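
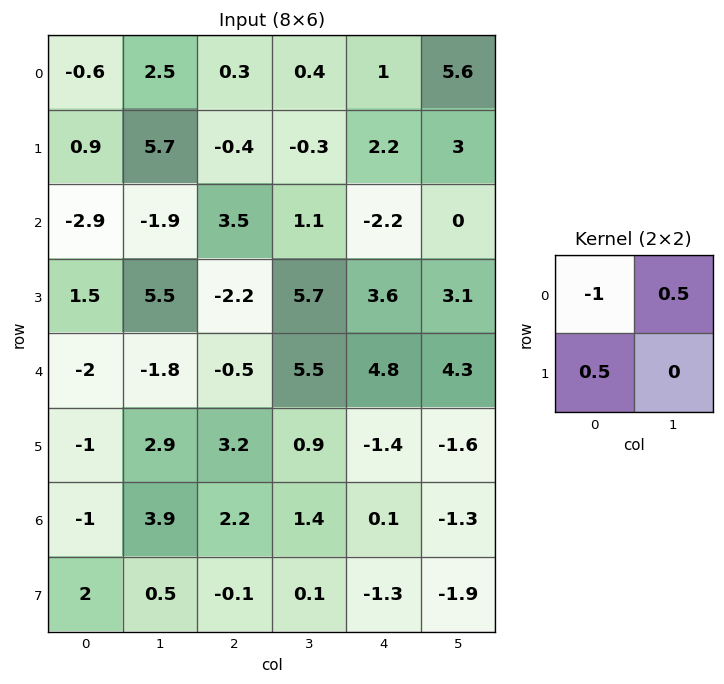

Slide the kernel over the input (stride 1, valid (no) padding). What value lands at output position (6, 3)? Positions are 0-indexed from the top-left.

The receptive field on the input at this output position is [1.4 0.1 / 0.1 -1.3]. Elementwise product with the kernel and sum: 1.4·-1 + 0.1·0.5 + 0.1·0.5.

-1.3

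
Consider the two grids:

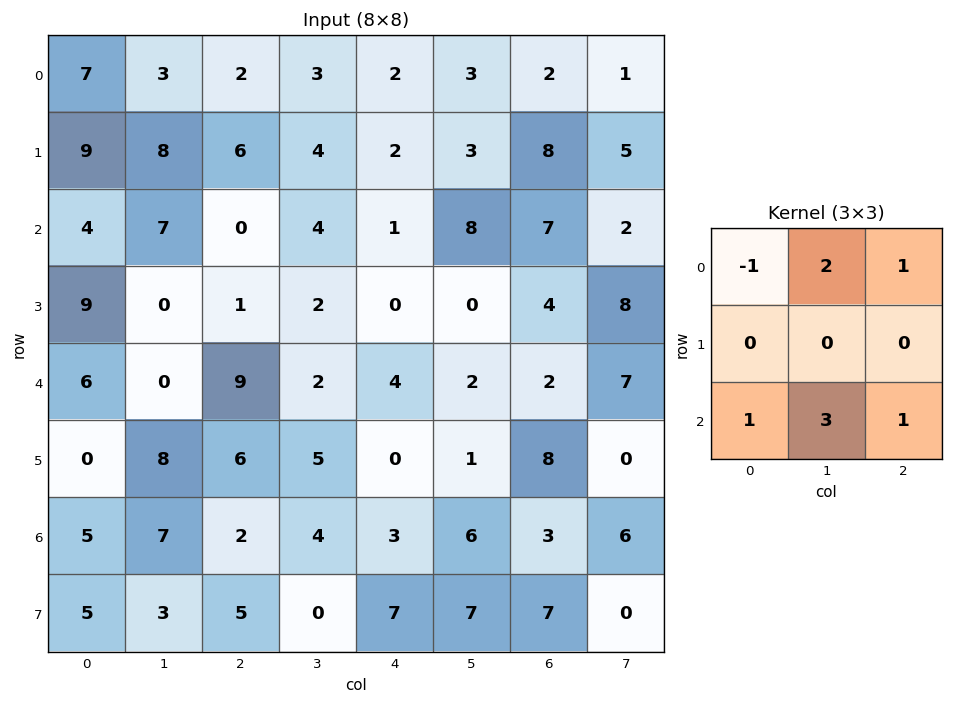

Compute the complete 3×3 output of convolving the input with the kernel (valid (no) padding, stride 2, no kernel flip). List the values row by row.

26 19 38
25 28 34
31 16 26

Output[0,0]: The receptive field on the input at this output position is [7 3 2 / 9 8 6 / 4 7 0]. Elementwise product with the kernel and sum: 7·-1 + 3·2 + 2·1 + 4·1 + 7·3 + 0·1.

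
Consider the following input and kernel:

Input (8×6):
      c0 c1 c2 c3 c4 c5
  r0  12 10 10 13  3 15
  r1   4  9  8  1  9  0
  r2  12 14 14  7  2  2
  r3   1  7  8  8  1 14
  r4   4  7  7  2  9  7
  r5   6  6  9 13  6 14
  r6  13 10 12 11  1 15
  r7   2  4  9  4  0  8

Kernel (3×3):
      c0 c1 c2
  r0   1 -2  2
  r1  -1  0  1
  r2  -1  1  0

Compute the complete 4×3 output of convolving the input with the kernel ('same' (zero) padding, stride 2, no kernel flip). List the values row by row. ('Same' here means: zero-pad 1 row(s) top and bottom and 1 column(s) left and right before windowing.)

14 2 10
25 -11 -29
25 5 32
12 20 29

Output[0,0]: The receptive field on the zero-padded input at this output position is [0 0 0 / 0 12 10 / 0 4 9]. Elementwise product with the kernel and sum: 0·1 + 0·-2 + 0·2 + 0·-1 + 10·1 + 0·-1 + 4·1.
Output[0,1]: The receptive field on the zero-padded input at this output position is [0 0 0 / 10 10 13 / 9 8 1]. Elementwise product with the kernel and sum: 0·1 + 0·-2 + 0·2 + 10·-1 + 13·1 + 9·-1 + 8·1.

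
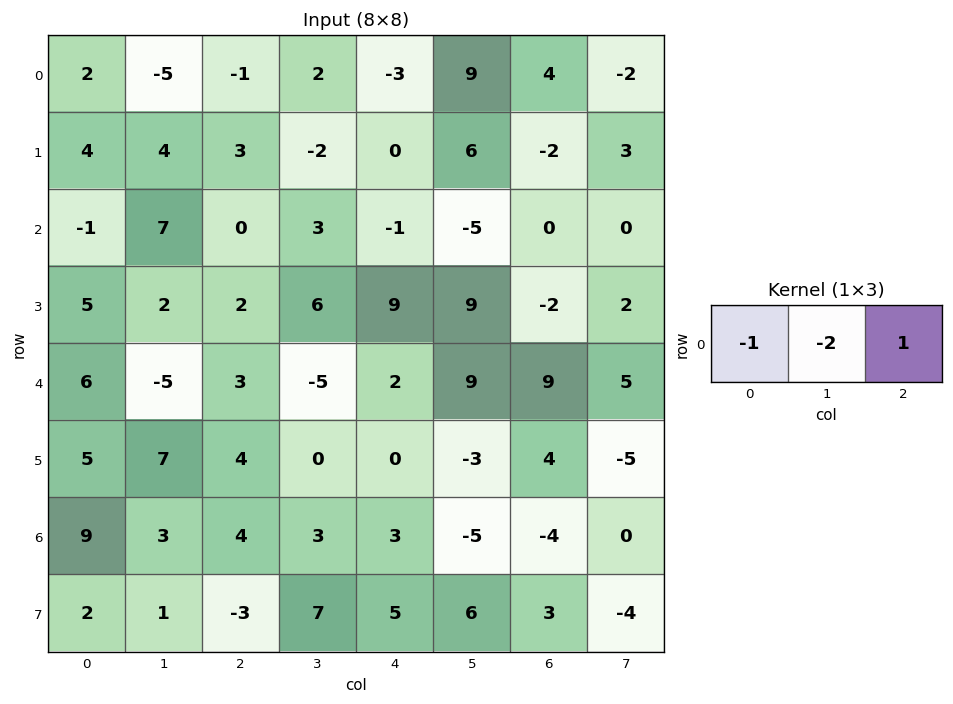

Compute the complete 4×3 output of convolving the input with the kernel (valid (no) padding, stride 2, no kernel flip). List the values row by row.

Output[0,0]: The receptive field on the input at this output position is [2 -5 -1]. Elementwise product with the kernel and sum: 2·-1 + -5·-2 + -1·1.
Output[0,1]: The receptive field on the input at this output position is [-1 2 -3]. Elementwise product with the kernel and sum: -1·-1 + 2·-2 + -3·1.

7 -6 -11
-13 -7 11
7 9 -11
-11 -7 3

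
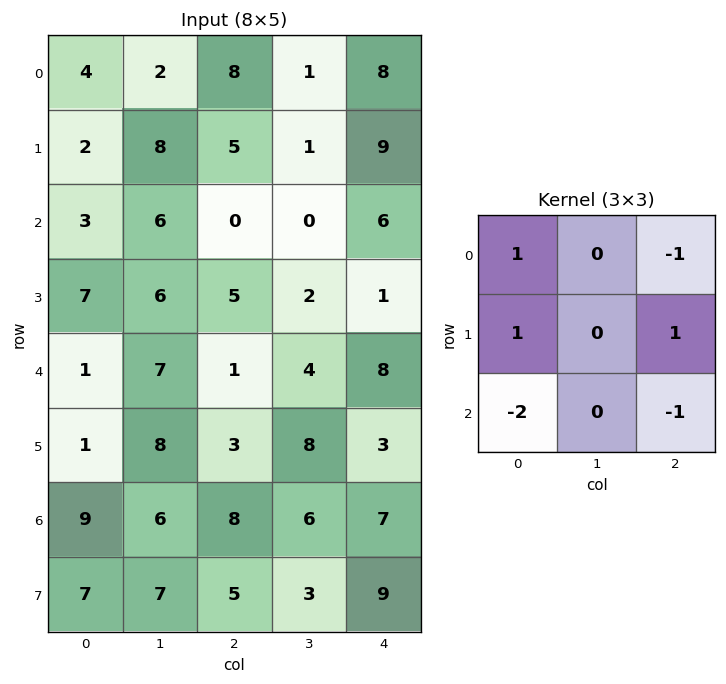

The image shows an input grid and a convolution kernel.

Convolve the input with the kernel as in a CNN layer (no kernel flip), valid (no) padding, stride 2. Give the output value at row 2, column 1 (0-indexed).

-24

The receptive field on the input at this output position is [1 4 8 / 3 8 3 / 8 6 7]. Elementwise product with the kernel and sum: 1·1 + 8·-1 + 3·1 + 3·1 + 8·-2 + 7·-1.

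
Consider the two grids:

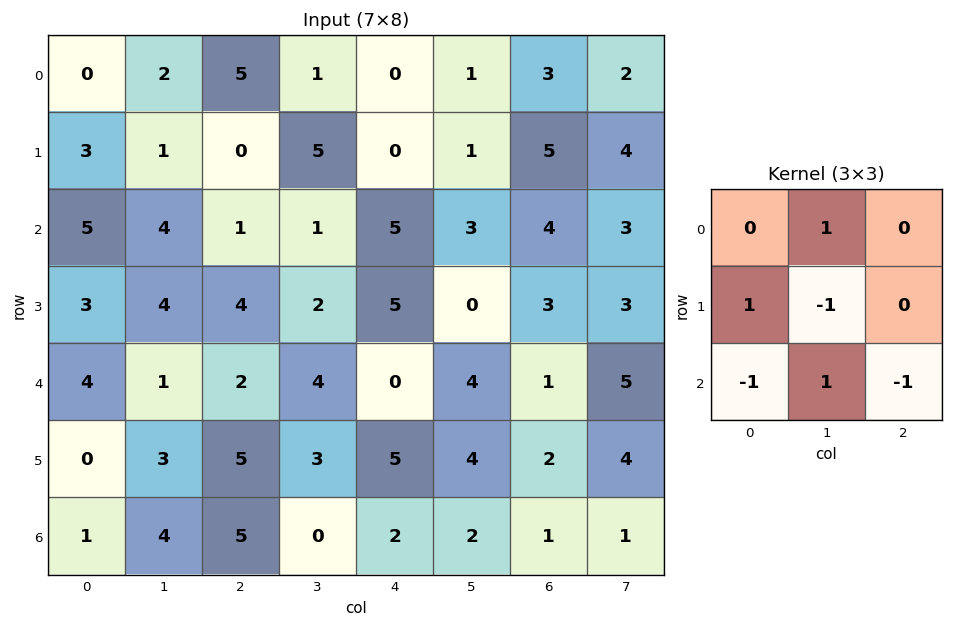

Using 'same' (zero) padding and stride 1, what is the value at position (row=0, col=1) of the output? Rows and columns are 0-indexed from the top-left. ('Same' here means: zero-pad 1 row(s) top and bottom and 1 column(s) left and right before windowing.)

-4

The receptive field on the zero-padded input at this output position is [0 0 0 / 0 2 5 / 3 1 0]. Elementwise product with the kernel and sum: 0·1 + 0·1 + 2·-1 + 3·-1 + 1·1 + 0·-1.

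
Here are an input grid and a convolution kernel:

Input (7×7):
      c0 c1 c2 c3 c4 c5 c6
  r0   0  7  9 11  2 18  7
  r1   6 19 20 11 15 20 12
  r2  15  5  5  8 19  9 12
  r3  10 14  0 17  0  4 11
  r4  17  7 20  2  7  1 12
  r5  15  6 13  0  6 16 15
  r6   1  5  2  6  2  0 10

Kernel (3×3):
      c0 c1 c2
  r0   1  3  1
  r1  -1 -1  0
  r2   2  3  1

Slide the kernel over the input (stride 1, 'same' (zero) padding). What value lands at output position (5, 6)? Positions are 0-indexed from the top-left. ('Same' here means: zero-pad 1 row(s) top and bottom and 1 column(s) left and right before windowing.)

36

The receptive field on the zero-padded input at this output position is [1 12 0 / 16 15 0 / 0 10 0]. Elementwise product with the kernel and sum: 1·1 + 12·3 + 0·1 + 16·-1 + 15·-1 + 0·2 + 10·3 + 0·1.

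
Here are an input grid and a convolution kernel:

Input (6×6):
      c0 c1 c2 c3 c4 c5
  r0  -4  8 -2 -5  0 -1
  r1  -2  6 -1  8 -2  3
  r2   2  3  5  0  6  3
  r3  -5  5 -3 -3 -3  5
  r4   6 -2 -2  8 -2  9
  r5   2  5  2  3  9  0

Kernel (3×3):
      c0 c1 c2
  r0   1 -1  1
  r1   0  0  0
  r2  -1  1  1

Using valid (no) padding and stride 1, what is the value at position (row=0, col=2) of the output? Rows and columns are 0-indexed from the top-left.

4

The receptive field on the input at this output position is [-2 -5 0 / -1 8 -2 / 5 0 6]. Elementwise product with the kernel and sum: -2·1 + -5·-1 + 0·1 + 5·-1 + 0·1 + 6·1.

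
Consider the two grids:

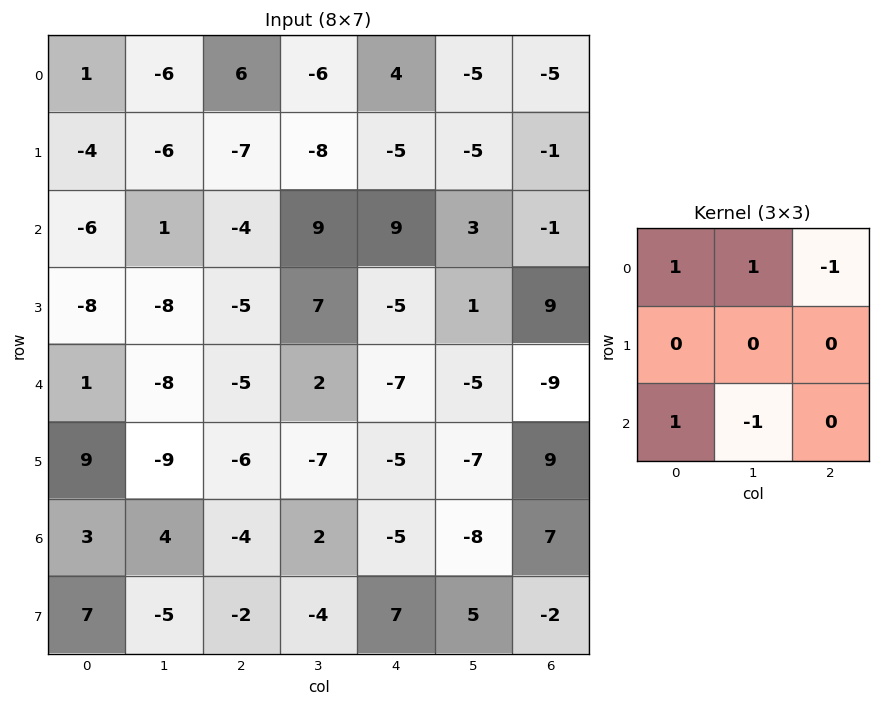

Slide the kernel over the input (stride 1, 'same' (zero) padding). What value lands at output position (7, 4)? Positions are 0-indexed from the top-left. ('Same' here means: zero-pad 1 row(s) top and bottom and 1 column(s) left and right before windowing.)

The receptive field on the zero-padded input at this output position is [2 -5 -8 / -4 7 5 / 0 0 0]. Elementwise product with the kernel and sum: 2·1 + -5·1 + -8·-1 + 0·1 + 0·-1.

5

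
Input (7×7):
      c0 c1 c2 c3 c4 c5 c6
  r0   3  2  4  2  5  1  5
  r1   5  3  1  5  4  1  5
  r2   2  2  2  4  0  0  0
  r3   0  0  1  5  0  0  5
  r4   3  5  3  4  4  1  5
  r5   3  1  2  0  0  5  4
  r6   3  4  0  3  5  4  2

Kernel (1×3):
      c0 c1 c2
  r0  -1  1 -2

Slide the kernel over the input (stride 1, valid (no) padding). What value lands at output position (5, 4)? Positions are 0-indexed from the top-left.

The receptive field on the input at this output position is [0 5 4]. Elementwise product with the kernel and sum: 0·-1 + 5·1 + 4·-2.

-3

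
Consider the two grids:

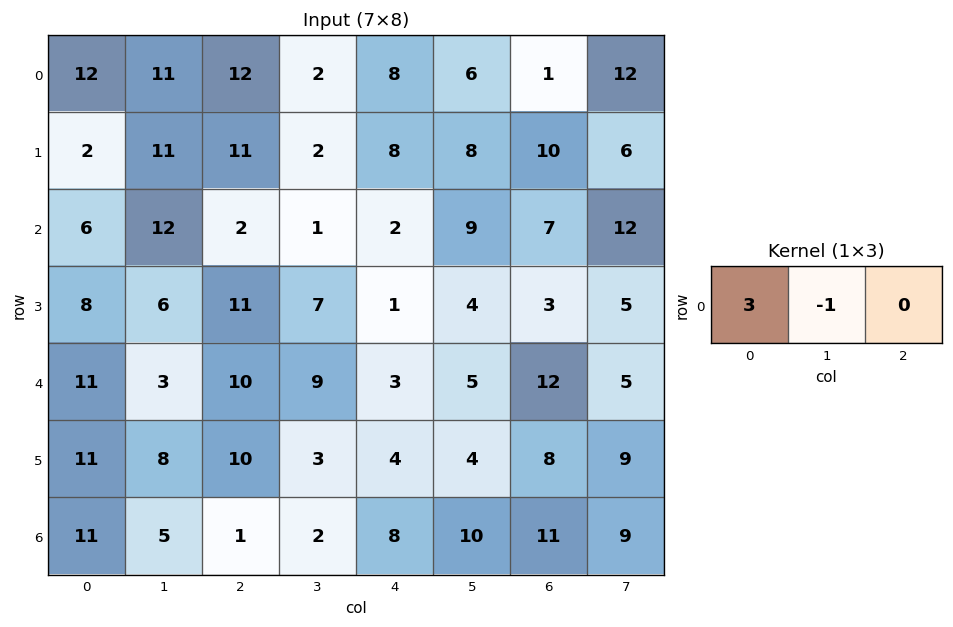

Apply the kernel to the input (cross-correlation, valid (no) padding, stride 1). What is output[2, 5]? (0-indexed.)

The receptive field on the input at this output position is [9 7 12]. Elementwise product with the kernel and sum: 9·3 + 7·-1.

20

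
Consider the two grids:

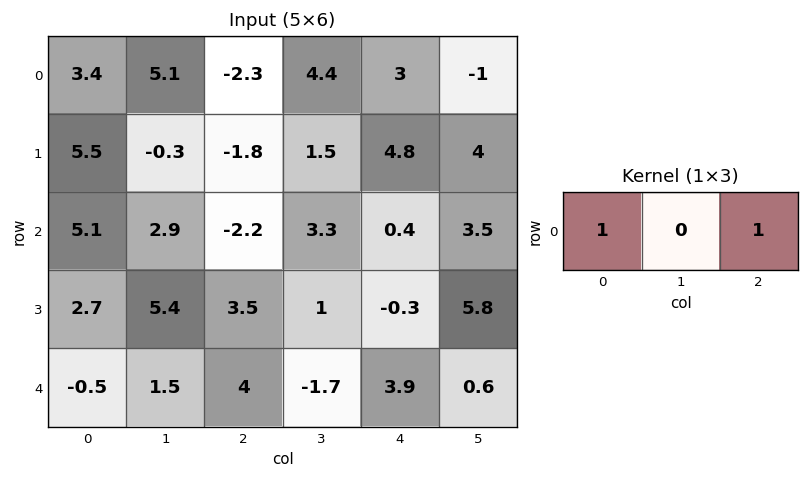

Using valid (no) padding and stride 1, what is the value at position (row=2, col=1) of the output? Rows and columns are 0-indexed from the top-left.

The receptive field on the input at this output position is [2.9 -2.2 3.3]. Elementwise product with the kernel and sum: 2.9·1 + 3.3·1.

6.2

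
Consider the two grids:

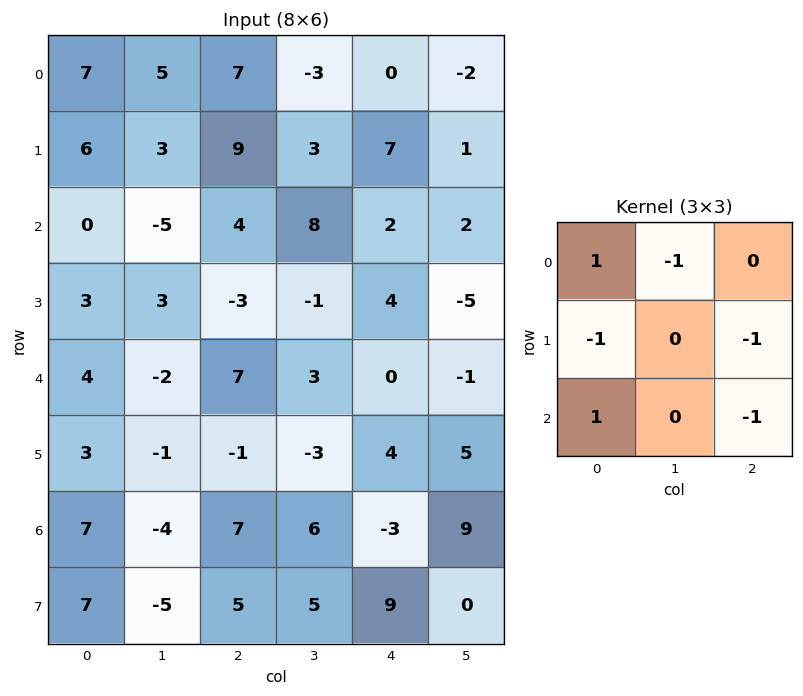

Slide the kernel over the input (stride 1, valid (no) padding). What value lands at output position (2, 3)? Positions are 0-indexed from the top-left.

The receptive field on the input at this output position is [8 2 2 / -1 4 -5 / 3 0 -1]. Elementwise product with the kernel and sum: 8·1 + 2·-1 + -1·-1 + -5·-1 + 3·1 + -1·-1.

16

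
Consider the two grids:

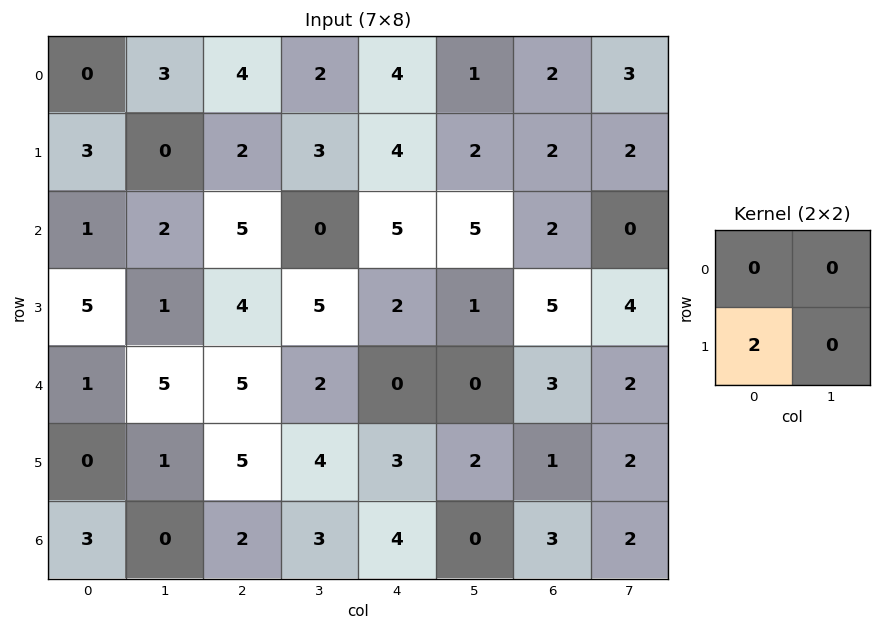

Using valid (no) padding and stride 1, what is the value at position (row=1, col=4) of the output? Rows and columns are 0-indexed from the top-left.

The receptive field on the input at this output position is [4 2 / 5 5]. Elementwise product with the kernel and sum: 5·2.

10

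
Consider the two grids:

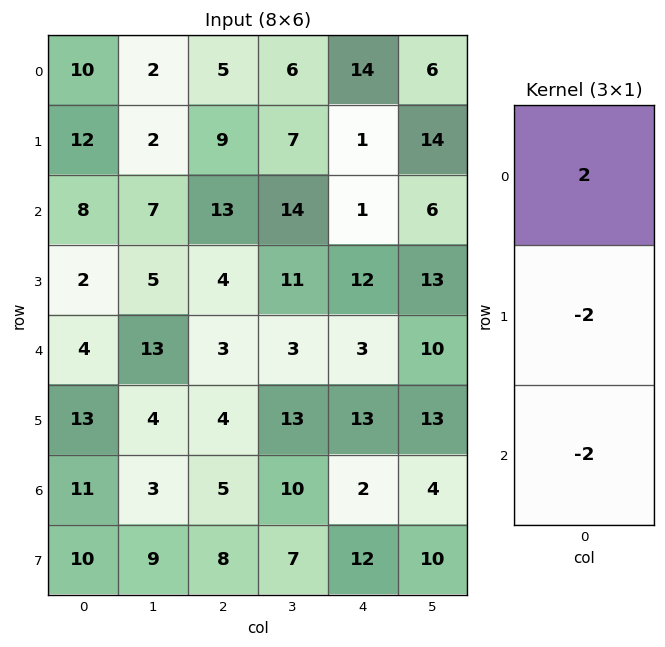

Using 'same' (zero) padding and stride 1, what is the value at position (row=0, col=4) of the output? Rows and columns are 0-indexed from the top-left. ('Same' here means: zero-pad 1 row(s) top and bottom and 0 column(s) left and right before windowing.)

The receptive field on the zero-padded input at this output position is [0 / 14 / 1]. Elementwise product with the kernel and sum: 0·2 + 14·-2 + 1·-2.

-30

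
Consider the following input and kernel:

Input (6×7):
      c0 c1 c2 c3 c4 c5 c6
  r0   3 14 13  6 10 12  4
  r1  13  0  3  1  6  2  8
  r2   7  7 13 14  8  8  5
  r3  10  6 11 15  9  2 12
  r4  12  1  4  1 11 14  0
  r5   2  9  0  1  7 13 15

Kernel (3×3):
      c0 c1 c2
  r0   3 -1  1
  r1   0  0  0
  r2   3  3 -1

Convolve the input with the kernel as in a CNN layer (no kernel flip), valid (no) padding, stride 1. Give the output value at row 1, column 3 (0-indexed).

69

The receptive field on the input at this output position is [1 6 2 / 14 8 8 / 15 9 2]. Elementwise product with the kernel and sum: 1·3 + 6·-1 + 2·1 + 15·3 + 9·3 + 2·-1.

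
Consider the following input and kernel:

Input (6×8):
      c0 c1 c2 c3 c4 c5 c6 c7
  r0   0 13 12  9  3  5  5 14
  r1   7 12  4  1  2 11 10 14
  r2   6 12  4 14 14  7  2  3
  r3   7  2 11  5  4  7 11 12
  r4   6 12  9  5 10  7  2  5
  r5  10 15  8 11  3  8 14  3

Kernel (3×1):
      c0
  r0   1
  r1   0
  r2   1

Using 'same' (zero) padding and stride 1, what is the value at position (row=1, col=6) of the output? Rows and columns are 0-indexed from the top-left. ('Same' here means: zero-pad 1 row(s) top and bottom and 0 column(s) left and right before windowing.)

The receptive field on the zero-padded input at this output position is [5 / 10 / 2]. Elementwise product with the kernel and sum: 5·1 + 2·1.

7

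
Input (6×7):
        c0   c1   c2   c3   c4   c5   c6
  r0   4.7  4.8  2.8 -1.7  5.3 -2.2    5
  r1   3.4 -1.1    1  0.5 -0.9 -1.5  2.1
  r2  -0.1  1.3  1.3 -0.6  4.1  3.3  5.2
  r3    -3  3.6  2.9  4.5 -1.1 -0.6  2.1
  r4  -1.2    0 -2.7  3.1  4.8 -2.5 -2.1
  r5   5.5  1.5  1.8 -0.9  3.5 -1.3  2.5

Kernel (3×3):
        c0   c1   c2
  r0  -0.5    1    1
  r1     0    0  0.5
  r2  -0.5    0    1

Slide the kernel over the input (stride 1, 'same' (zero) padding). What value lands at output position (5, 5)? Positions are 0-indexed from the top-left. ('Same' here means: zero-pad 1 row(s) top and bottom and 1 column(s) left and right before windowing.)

The receptive field on the zero-padded input at this output position is [4.8 -2.5 -2.1 / 3.5 -1.3 2.5 / 0 0 0]. Elementwise product with the kernel and sum: 4.8·-0.5 + -2.5·1 + -2.1·1 + 2.5·0.5 + 0·-0.5 + 0·1.

-5.75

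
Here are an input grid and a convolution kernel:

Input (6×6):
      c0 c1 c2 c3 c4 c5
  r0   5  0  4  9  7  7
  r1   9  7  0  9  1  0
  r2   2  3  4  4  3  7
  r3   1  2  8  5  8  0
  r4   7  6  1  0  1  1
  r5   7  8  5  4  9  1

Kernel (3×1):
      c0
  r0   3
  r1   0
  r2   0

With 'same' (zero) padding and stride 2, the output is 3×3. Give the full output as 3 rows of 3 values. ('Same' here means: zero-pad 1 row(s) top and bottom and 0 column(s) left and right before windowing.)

Output[0,0]: The receptive field on the zero-padded input at this output position is [0 / 5 / 9]. Elementwise product with the kernel and sum: 0·3.

0 0 0
27 0 3
3 24 24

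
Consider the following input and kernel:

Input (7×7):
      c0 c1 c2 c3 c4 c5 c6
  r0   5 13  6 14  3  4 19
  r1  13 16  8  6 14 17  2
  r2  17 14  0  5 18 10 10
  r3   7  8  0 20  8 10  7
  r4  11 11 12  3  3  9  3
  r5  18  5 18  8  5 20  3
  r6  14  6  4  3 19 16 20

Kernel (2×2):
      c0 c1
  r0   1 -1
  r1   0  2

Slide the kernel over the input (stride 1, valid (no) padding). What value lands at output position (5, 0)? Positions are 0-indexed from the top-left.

The receptive field on the input at this output position is [18 5 / 14 6]. Elementwise product with the kernel and sum: 18·1 + 5·-1 + 6·2.

25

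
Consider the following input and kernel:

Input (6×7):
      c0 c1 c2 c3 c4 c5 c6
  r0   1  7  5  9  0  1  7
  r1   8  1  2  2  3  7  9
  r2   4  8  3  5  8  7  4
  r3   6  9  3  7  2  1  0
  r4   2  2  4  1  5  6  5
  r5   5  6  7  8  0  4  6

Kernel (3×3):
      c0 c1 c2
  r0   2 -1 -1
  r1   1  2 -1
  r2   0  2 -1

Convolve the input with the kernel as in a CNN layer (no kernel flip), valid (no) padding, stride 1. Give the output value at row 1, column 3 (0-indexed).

The receptive field on the input at this output position is [2 3 7 / 5 8 7 / 7 2 1]. Elementwise product with the kernel and sum: 2·2 + 3·-1 + 7·-1 + 5·1 + 8·2 + 7·-1 + 2·2 + 1·-1.

11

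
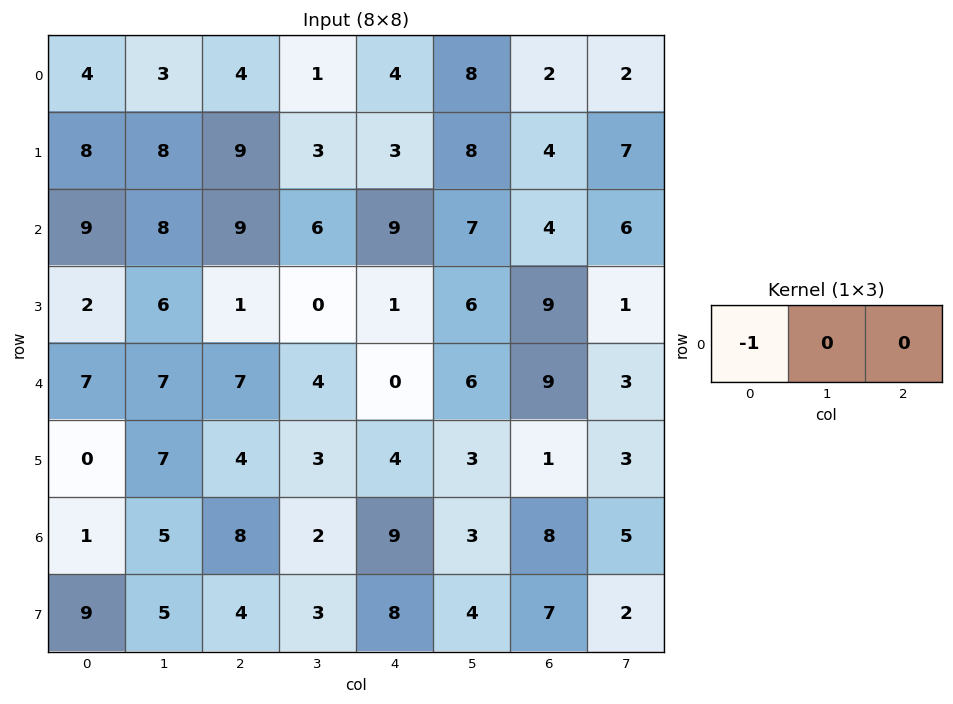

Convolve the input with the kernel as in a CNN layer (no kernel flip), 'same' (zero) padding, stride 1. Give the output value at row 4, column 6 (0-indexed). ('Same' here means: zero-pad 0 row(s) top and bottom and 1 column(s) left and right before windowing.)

The receptive field on the zero-padded input at this output position is [6 9 3]. Elementwise product with the kernel and sum: 6·-1.

-6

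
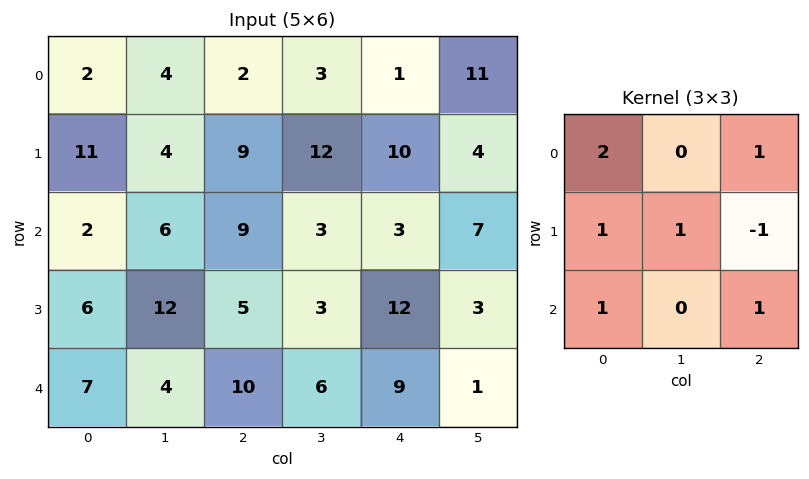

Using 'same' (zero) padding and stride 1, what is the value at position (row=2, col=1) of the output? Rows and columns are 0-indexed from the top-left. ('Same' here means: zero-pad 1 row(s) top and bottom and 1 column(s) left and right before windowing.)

The receptive field on the zero-padded input at this output position is [11 4 9 / 2 6 9 / 6 12 5]. Elementwise product with the kernel and sum: 11·2 + 9·1 + 2·1 + 6·1 + 9·-1 + 6·1 + 5·1.

41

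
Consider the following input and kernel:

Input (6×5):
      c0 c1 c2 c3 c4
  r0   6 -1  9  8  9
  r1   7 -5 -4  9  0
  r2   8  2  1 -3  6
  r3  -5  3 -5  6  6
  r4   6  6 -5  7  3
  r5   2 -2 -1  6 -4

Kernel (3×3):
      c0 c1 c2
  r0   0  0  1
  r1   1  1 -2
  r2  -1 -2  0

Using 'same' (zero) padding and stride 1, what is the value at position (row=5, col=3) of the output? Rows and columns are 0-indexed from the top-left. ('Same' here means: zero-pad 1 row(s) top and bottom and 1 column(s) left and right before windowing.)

16

The receptive field on the zero-padded input at this output position is [-5 7 3 / -1 6 -4 / 0 0 0]. Elementwise product with the kernel and sum: 3·1 + -1·1 + 6·1 + -4·-2 + 0·-1 + 0·-2.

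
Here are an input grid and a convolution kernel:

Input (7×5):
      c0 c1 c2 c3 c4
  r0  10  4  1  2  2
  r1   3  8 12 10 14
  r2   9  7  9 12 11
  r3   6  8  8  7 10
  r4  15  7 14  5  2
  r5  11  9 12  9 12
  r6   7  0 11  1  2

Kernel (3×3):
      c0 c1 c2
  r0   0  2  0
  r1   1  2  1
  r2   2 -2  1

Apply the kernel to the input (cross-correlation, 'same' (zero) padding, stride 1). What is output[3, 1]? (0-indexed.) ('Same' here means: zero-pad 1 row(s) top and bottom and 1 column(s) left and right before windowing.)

74

The receptive field on the zero-padded input at this output position is [9 7 9 / 6 8 8 / 15 7 14]. Elementwise product with the kernel and sum: 7·2 + 6·1 + 8·2 + 8·1 + 15·2 + 7·-2 + 14·1.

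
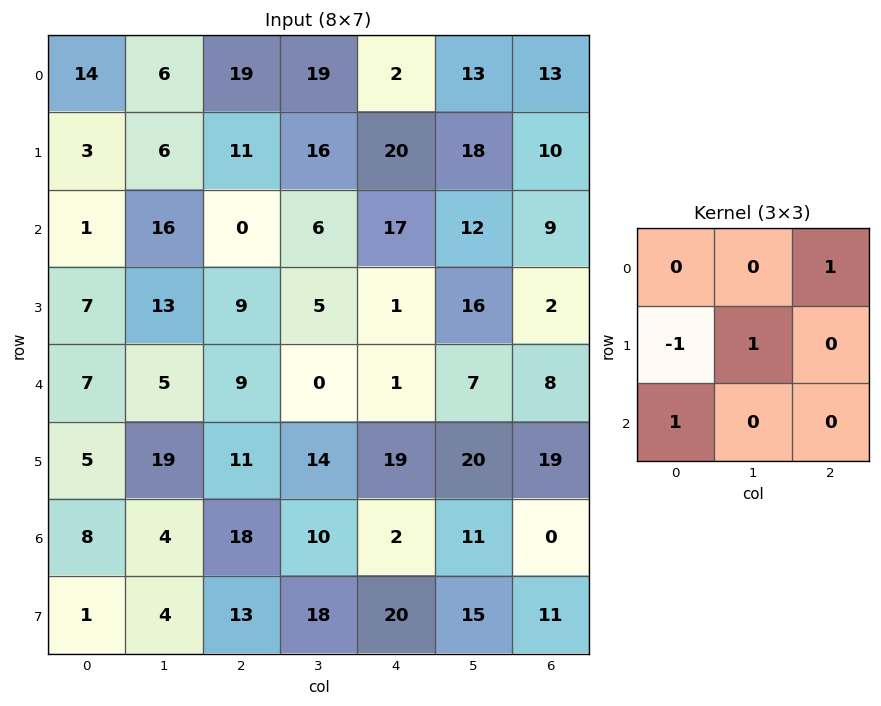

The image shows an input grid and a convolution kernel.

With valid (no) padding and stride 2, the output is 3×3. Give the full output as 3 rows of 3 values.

23 7 28
13 22 25
31 22 11

Output[0,0]: The receptive field on the input at this output position is [14 6 19 / 3 6 11 / 1 16 0]. Elementwise product with the kernel and sum: 19·1 + 3·-1 + 6·1 + 1·1.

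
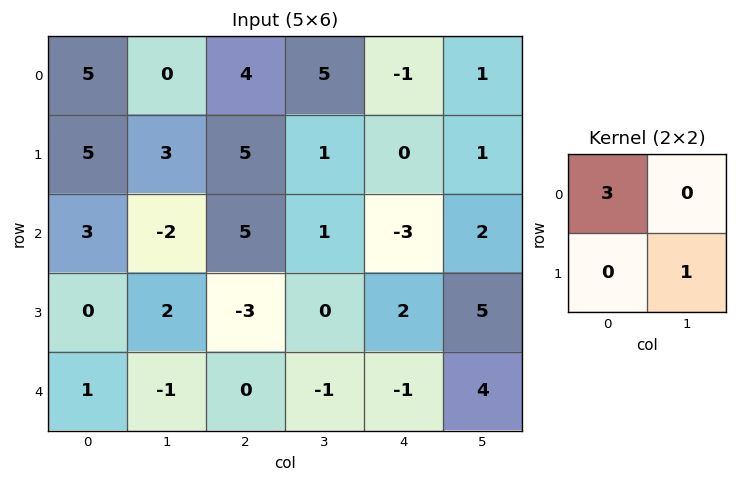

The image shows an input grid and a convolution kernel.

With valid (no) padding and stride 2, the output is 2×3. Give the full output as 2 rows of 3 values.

Output[0,0]: The receptive field on the input at this output position is [5 0 / 5 3]. Elementwise product with the kernel and sum: 5·3 + 3·1.

18 13 -2
11 15 -4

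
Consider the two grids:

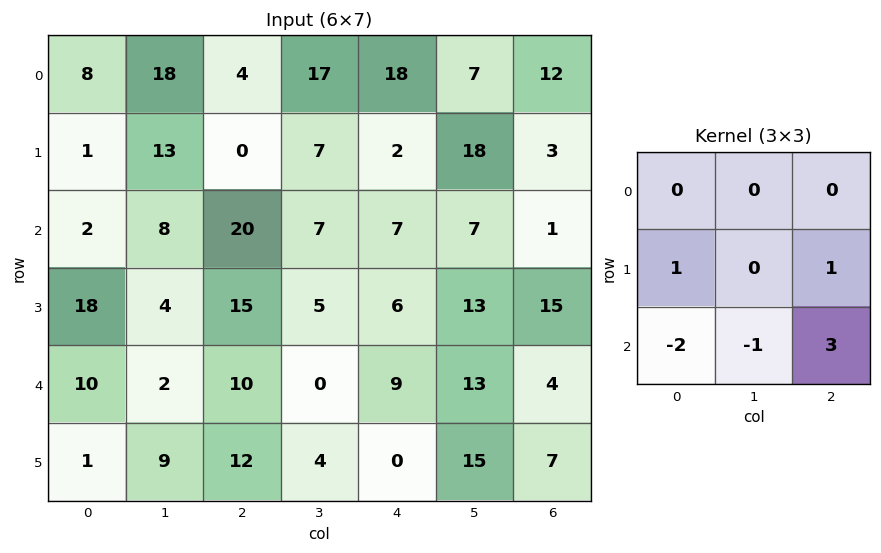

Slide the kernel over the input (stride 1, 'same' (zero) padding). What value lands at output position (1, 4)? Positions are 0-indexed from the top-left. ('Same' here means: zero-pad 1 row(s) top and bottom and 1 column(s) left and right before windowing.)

25

The receptive field on the zero-padded input at this output position is [17 18 7 / 7 2 18 / 7 7 7]. Elementwise product with the kernel and sum: 7·1 + 18·1 + 7·-2 + 7·-1 + 7·3.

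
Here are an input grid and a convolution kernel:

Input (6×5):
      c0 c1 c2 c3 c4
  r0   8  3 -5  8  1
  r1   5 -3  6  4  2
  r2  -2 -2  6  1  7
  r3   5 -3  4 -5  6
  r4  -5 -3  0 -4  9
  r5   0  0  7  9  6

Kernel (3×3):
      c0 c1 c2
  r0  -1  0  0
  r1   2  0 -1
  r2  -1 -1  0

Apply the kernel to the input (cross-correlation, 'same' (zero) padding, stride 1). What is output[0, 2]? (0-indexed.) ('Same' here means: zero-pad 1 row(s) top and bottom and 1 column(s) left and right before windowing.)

The receptive field on the zero-padded input at this output position is [0 0 0 / 3 -5 8 / -3 6 4]. Elementwise product with the kernel and sum: 0·-1 + 3·2 + 8·-1 + -3·-1 + 6·-1.

-5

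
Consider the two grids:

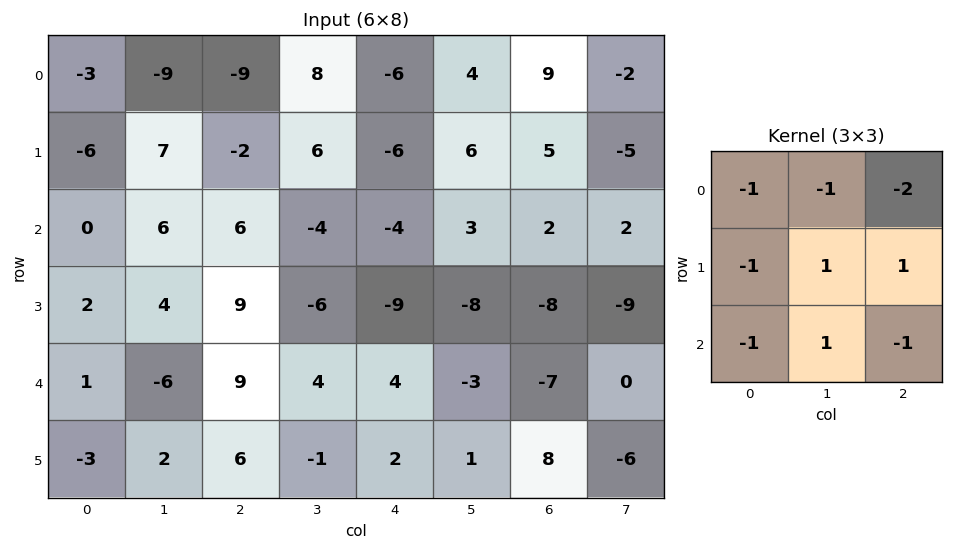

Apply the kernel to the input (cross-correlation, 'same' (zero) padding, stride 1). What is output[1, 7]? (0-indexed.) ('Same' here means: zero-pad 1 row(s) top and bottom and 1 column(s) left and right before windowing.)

The receptive field on the zero-padded input at this output position is [9 -2 0 / 5 -5 0 / 2 2 0]. Elementwise product with the kernel and sum: 9·-1 + -2·-1 + 0·-2 + 5·-1 + -5·1 + 0·1 + 2·-1 + 2·1 + 0·-1.

-17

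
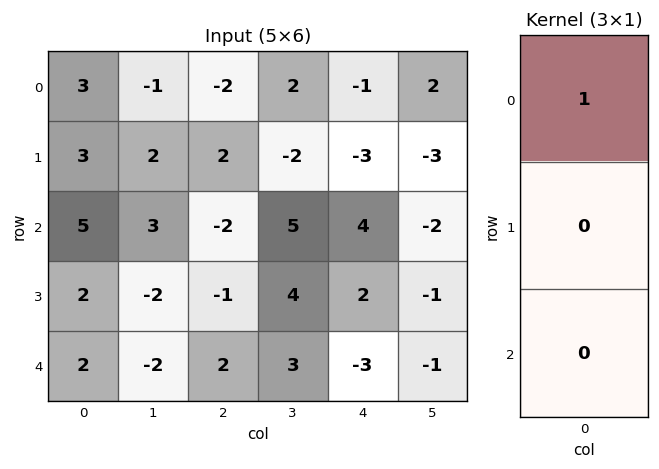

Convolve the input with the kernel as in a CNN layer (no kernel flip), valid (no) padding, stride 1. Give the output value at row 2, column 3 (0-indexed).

The receptive field on the input at this output position is [5 / 4 / 3]. Elementwise product with the kernel and sum: 5·1.

5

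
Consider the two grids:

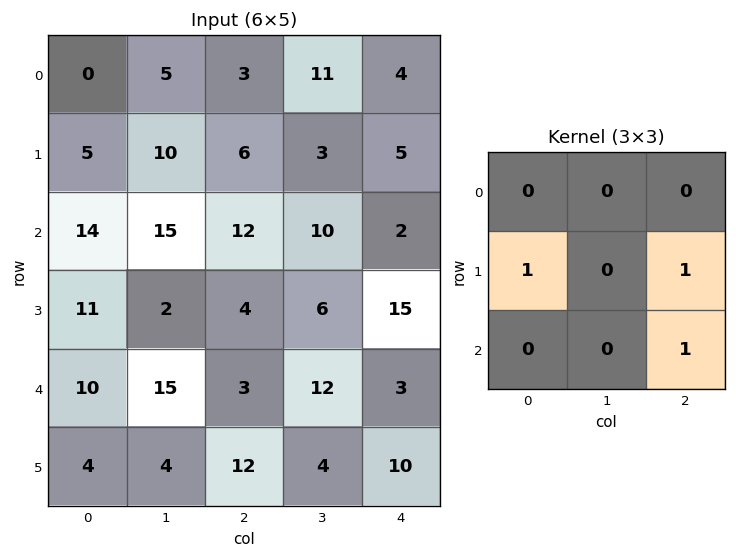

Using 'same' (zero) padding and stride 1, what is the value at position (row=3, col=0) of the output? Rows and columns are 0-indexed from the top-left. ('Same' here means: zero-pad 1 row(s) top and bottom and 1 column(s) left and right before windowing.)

The receptive field on the zero-padded input at this output position is [0 14 15 / 0 11 2 / 0 10 15]. Elementwise product with the kernel and sum: 0·1 + 2·1 + 15·1.

17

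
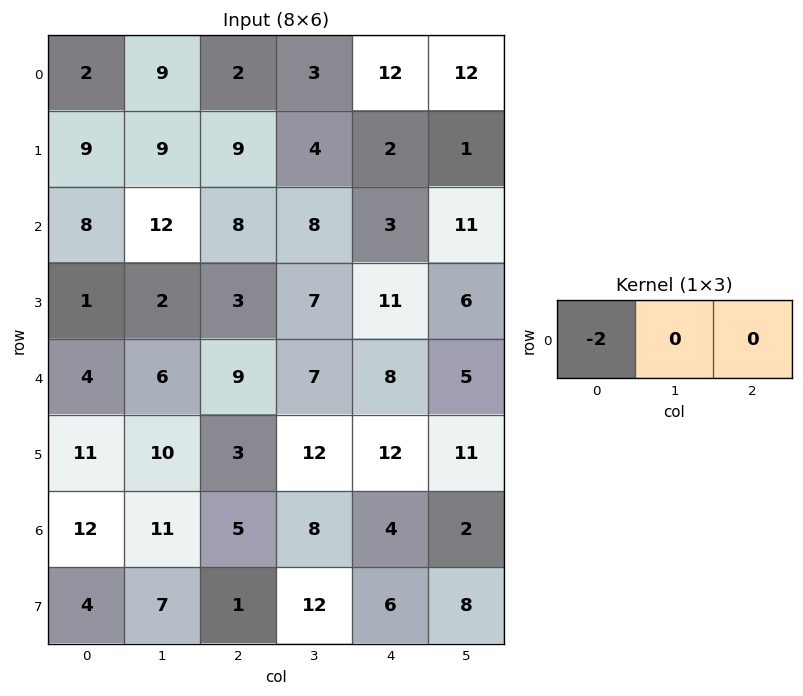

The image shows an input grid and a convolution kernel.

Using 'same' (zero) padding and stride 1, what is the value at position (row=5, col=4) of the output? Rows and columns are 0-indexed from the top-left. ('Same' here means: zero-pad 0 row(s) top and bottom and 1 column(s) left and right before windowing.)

The receptive field on the zero-padded input at this output position is [12 12 11]. Elementwise product with the kernel and sum: 12·-2.

-24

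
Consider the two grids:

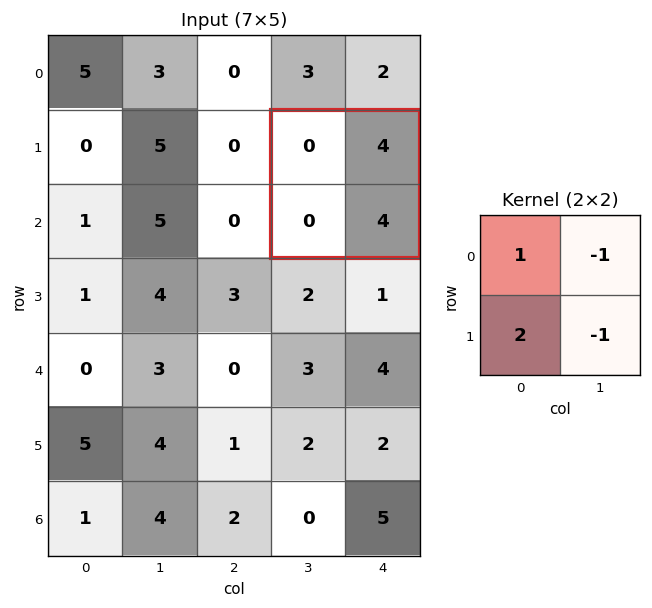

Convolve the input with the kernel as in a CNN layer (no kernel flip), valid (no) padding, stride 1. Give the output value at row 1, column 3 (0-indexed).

-8

The receptive field on the input at this output position is [0 4 / 0 4]. Elementwise product with the kernel and sum: 0·1 + 4·-1 + 0·2 + 4·-1.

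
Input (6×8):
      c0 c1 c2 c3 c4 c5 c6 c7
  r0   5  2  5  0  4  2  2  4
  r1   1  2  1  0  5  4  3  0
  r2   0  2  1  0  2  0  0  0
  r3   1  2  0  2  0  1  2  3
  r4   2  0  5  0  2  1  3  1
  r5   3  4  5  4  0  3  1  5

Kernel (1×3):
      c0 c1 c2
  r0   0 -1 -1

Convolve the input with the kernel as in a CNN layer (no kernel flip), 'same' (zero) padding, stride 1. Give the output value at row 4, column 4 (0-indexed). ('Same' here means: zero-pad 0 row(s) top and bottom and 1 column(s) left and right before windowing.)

The receptive field on the zero-padded input at this output position is [0 2 1]. Elementwise product with the kernel and sum: 2·-1 + 1·-1.

-3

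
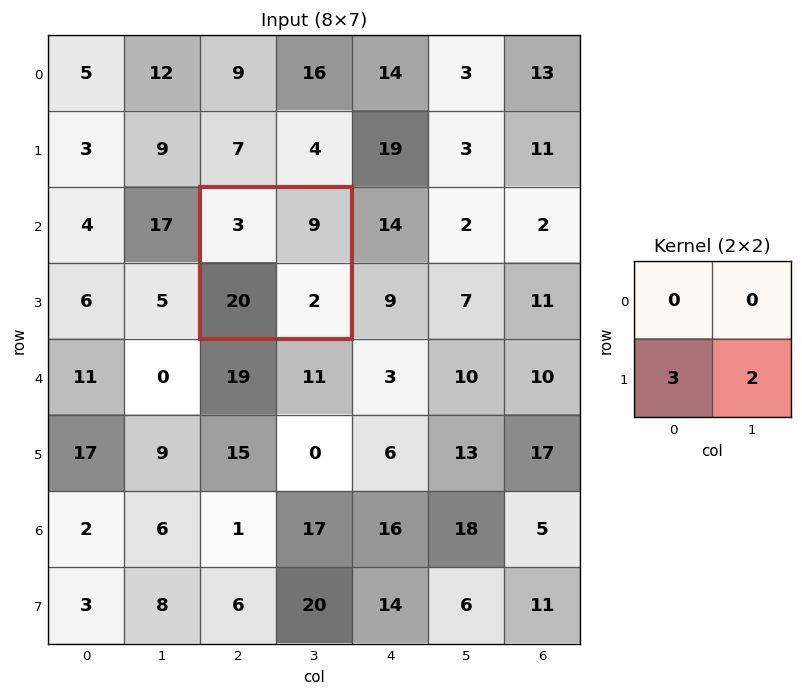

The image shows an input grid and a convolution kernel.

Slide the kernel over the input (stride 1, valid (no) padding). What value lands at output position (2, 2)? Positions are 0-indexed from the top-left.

The receptive field on the input at this output position is [3 9 / 20 2]. Elementwise product with the kernel and sum: 20·3 + 2·2.

64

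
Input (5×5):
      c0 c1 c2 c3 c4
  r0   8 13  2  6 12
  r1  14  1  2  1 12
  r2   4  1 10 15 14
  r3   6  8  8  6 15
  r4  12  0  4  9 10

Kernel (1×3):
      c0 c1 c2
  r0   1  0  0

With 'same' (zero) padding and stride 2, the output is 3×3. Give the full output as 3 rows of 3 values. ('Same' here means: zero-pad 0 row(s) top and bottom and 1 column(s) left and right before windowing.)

0 13 6
0 1 15
0 0 9

Output[0,0]: The receptive field on the zero-padded input at this output position is [0 8 13]. Elementwise product with the kernel and sum: 0·1.
Output[0,1]: The receptive field on the zero-padded input at this output position is [13 2 6]. Elementwise product with the kernel and sum: 13·1.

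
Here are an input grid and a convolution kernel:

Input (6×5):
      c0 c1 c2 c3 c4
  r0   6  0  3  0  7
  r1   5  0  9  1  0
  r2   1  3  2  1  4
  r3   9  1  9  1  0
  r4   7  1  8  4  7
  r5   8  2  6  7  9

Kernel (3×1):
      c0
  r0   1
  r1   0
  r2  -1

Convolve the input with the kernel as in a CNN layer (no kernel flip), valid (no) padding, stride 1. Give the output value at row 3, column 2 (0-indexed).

The receptive field on the input at this output position is [9 / 8 / 6]. Elementwise product with the kernel and sum: 9·1 + 6·-1.

3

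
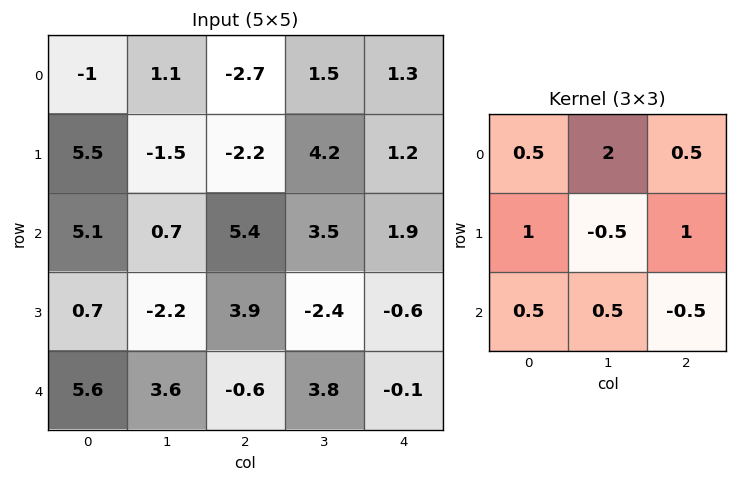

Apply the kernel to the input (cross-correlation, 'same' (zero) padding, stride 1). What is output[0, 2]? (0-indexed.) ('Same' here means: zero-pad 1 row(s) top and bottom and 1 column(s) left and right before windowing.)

0

The receptive field on the zero-padded input at this output position is [0 0 0 / 1.1 -2.7 1.5 / -1.5 -2.2 4.2]. Elementwise product with the kernel and sum: 0·0.5 + 0·2 + 0·0.5 + 1.1·1 + -2.7·-0.5 + 1.5·1 + -1.5·0.5 + -2.2·0.5 + 4.2·-0.5.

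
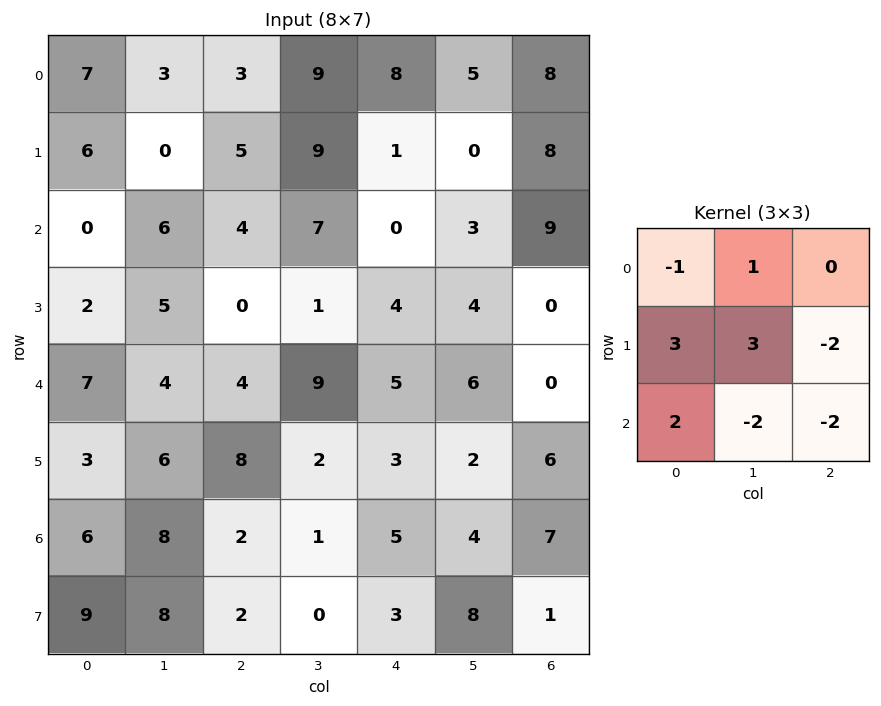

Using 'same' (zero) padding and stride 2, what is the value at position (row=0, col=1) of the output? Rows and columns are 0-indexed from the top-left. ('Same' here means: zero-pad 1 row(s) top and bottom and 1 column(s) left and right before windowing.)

The receptive field on the zero-padded input at this output position is [0 0 0 / 3 3 9 / 0 5 9]. Elementwise product with the kernel and sum: 0·-1 + 0·1 + 3·3 + 3·3 + 9·-2 + 0·2 + 5·-2 + 9·-2.

-28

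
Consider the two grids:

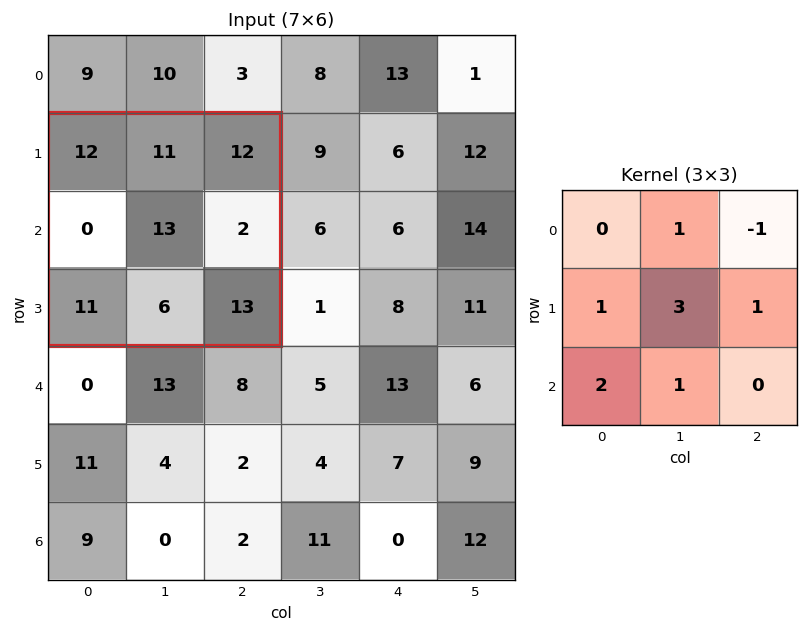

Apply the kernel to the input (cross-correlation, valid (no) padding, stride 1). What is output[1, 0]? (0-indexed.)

68

The receptive field on the input at this output position is [12 11 12 / 0 13 2 / 11 6 13]. Elementwise product with the kernel and sum: 11·1 + 12·-1 + 0·1 + 13·3 + 2·1 + 11·2 + 6·1.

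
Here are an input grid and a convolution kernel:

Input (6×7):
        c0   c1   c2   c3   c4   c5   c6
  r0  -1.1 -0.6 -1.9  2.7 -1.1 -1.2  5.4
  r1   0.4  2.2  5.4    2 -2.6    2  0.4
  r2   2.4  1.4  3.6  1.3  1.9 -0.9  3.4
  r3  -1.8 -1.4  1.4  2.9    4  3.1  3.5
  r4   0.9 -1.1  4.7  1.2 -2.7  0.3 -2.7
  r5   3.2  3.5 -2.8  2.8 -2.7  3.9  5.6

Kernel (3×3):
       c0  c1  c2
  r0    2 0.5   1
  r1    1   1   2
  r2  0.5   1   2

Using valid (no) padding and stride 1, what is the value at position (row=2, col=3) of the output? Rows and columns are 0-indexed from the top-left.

14.25

The receptive field on the input at this output position is [1.3 1.9 -0.9 / 2.9 4 3.1 / 1.2 -2.7 0.3]. Elementwise product with the kernel and sum: 1.3·2 + 1.9·0.5 + -0.9·1 + 2.9·1 + 4·1 + 3.1·2 + 1.2·0.5 + -2.7·1 + 0.3·2.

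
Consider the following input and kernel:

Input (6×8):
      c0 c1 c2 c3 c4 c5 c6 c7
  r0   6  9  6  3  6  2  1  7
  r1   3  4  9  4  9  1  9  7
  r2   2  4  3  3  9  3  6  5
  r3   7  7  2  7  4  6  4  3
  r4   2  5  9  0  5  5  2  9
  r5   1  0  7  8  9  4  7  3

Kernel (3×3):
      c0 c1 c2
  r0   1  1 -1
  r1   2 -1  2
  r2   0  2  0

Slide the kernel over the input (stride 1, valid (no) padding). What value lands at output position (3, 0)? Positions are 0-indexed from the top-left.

The receptive field on the input at this output position is [7 7 2 / 2 5 9 / 1 0 7]. Elementwise product with the kernel and sum: 7·1 + 7·1 + 2·-1 + 2·2 + 5·-1 + 9·2 + 0·2.

29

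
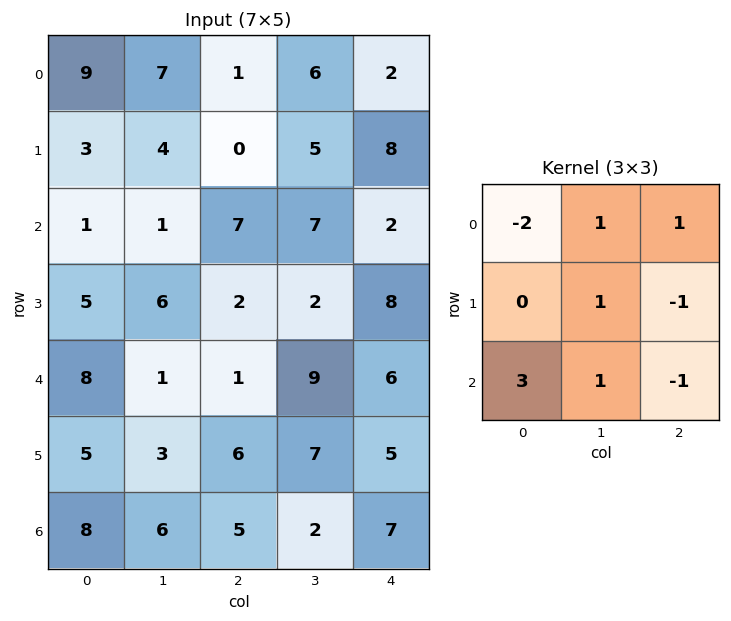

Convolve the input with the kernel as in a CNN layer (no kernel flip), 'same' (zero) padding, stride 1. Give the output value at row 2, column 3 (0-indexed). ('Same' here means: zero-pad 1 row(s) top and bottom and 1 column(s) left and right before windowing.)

18

The receptive field on the zero-padded input at this output position is [0 5 8 / 7 7 2 / 2 2 8]. Elementwise product with the kernel and sum: 0·-2 + 5·1 + 8·1 + 7·1 + 2·-1 + 2·3 + 2·1 + 8·-1.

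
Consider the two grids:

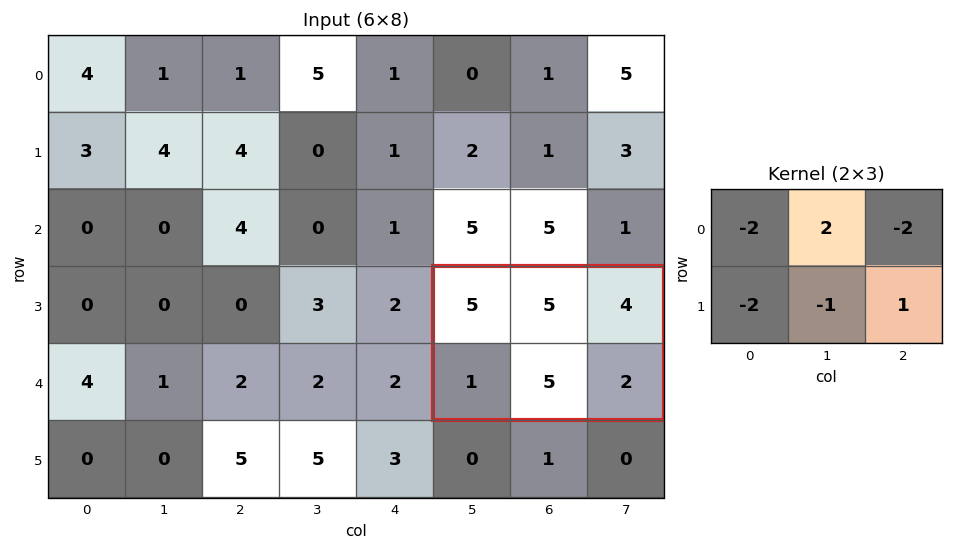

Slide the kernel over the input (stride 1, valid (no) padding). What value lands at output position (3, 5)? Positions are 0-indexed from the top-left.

The receptive field on the input at this output position is [5 5 4 / 1 5 2]. Elementwise product with the kernel and sum: 5·-2 + 5·2 + 4·-2 + 1·-2 + 5·-1 + 2·1.

-13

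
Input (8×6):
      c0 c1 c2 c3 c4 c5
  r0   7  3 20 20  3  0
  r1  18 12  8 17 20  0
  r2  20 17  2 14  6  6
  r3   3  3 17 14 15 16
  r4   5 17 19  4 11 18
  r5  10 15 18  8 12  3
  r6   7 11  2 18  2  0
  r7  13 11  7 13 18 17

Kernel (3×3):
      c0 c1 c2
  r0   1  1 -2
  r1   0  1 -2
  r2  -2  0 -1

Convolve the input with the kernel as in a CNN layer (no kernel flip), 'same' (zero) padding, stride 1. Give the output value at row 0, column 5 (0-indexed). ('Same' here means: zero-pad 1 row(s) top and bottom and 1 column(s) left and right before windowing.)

The receptive field on the zero-padded input at this output position is [0 0 0 / 3 0 0 / 20 0 0]. Elementwise product with the kernel and sum: 0·1 + 0·1 + 0·-2 + 0·1 + 0·-2 + 20·-2 + 0·-1.

-40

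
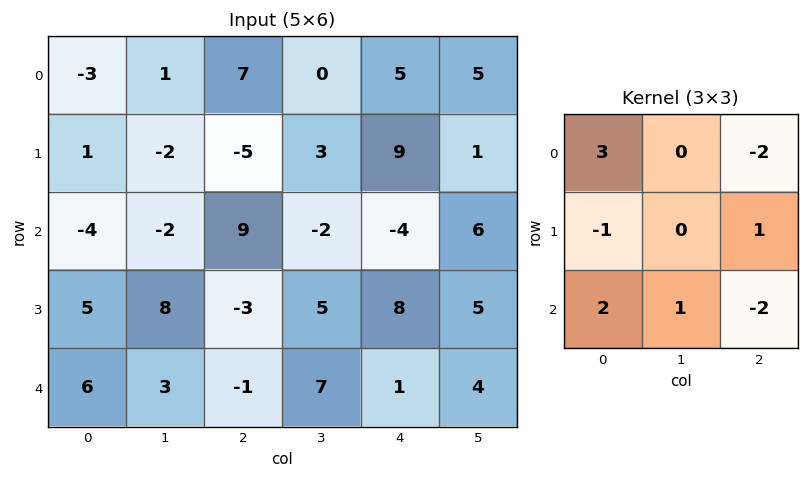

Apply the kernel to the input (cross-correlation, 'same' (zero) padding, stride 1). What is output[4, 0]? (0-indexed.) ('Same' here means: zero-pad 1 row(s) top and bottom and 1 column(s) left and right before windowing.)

The receptive field on the zero-padded input at this output position is [0 5 8 / 0 6 3 / 0 0 0]. Elementwise product with the kernel and sum: 0·3 + 8·-2 + 0·-1 + 3·1 + 0·2 + 0·1 + 0·-2.

-13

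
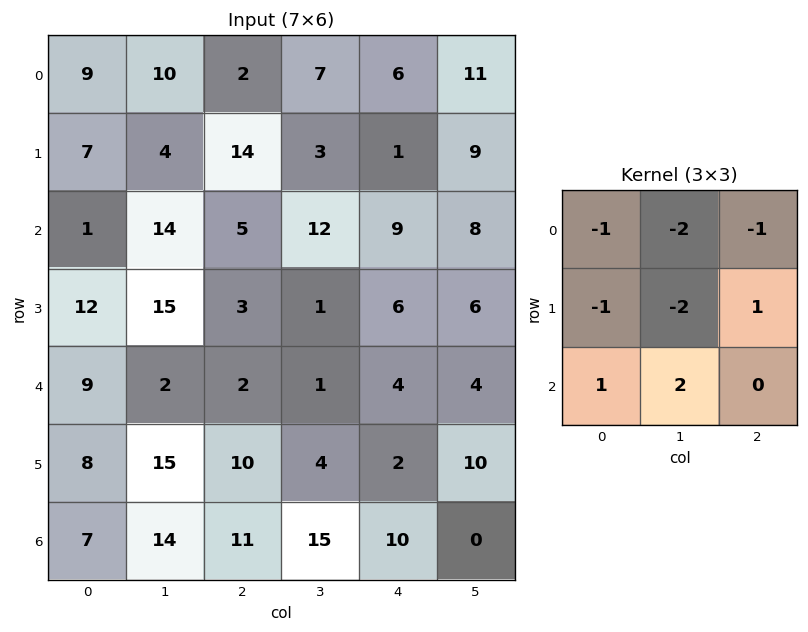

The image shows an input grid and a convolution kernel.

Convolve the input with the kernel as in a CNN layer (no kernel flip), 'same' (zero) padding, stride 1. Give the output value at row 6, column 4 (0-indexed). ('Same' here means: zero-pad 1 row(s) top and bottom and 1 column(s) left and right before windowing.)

The receptive field on the zero-padded input at this output position is [4 2 10 / 15 10 0 / 0 0 0]. Elementwise product with the kernel and sum: 4·-1 + 2·-2 + 10·-1 + 15·-1 + 10·-2 + 0·1 + 0·1 + 0·2.

-53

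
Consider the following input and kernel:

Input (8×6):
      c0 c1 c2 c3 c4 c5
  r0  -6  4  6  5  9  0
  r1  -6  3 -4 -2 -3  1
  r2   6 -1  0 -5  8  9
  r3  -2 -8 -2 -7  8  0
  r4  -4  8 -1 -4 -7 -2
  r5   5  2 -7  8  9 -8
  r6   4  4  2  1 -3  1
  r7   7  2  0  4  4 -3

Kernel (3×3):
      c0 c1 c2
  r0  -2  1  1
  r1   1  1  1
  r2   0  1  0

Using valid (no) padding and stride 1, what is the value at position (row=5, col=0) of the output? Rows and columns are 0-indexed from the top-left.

The receptive field on the input at this output position is [5 2 -7 / 4 4 2 / 7 2 0]. Elementwise product with the kernel and sum: 5·-2 + 2·1 + -7·1 + 4·1 + 4·1 + 2·1 + 2·1.

-3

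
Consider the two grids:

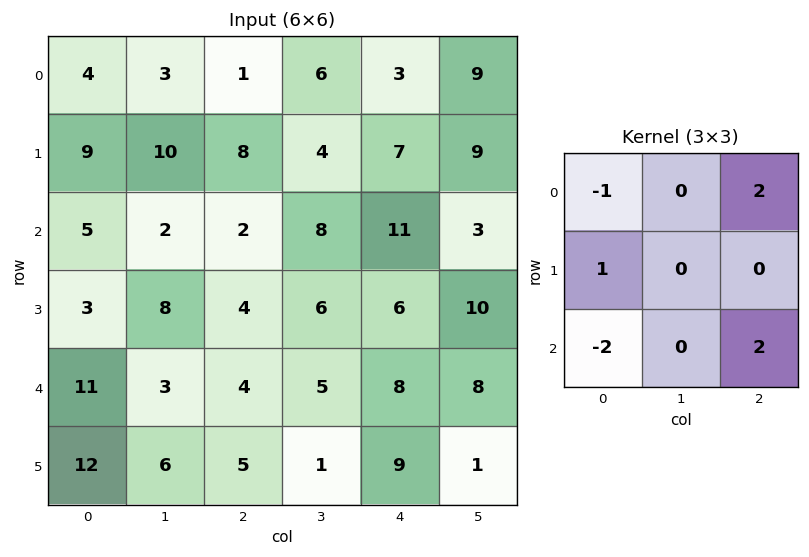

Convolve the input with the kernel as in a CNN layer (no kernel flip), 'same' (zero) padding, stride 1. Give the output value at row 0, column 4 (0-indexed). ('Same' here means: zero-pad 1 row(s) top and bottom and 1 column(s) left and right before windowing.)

16

The receptive field on the zero-padded input at this output position is [0 0 0 / 6 3 9 / 4 7 9]. Elementwise product with the kernel and sum: 0·-1 + 0·2 + 6·1 + 4·-2 + 9·2.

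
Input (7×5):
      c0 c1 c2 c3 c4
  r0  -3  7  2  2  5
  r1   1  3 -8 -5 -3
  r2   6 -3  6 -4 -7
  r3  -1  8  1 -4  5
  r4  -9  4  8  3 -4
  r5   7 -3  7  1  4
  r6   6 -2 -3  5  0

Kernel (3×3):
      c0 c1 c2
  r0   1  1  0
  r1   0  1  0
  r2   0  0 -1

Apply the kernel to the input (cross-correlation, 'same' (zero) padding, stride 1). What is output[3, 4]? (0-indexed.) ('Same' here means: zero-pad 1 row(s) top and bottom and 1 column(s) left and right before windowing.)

-6

The receptive field on the zero-padded input at this output position is [-4 -7 0 / -4 5 0 / 3 -4 0]. Elementwise product with the kernel and sum: -4·1 + -7·1 + 5·1 + 0·-1.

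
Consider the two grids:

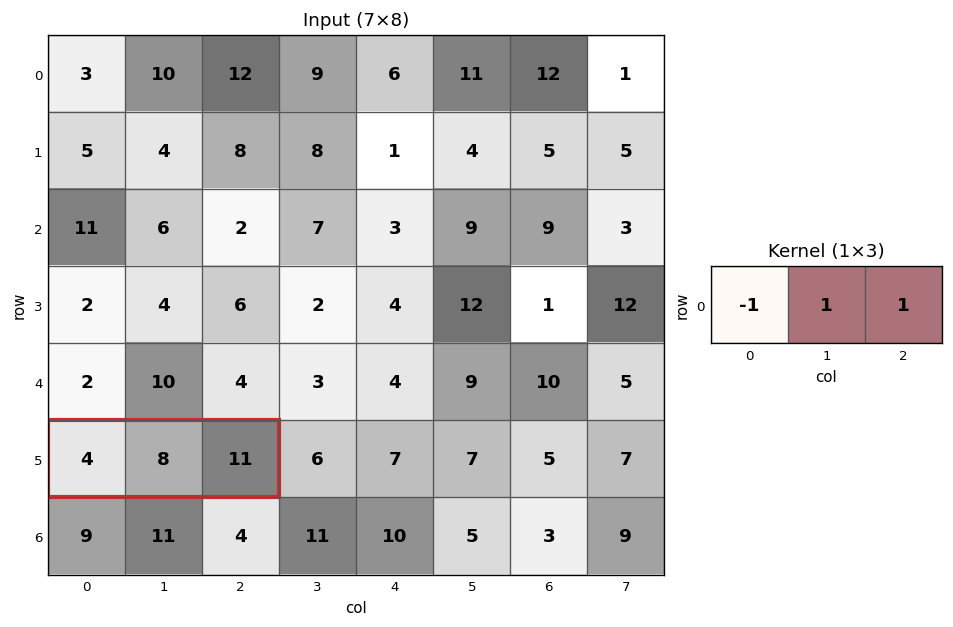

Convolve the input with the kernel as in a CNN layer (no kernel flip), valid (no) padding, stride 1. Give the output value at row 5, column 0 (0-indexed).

The receptive field on the input at this output position is [4 8 11]. Elementwise product with the kernel and sum: 4·-1 + 8·1 + 11·1.

15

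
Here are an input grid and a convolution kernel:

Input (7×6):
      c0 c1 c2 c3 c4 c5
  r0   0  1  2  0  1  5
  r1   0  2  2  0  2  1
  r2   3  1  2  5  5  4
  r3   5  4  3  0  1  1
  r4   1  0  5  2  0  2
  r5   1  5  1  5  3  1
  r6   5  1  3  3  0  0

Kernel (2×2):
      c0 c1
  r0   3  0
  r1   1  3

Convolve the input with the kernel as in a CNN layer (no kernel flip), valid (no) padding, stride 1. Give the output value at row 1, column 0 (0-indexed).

6

The receptive field on the input at this output position is [0 2 / 3 1]. Elementwise product with the kernel and sum: 0·3 + 3·1 + 1·3.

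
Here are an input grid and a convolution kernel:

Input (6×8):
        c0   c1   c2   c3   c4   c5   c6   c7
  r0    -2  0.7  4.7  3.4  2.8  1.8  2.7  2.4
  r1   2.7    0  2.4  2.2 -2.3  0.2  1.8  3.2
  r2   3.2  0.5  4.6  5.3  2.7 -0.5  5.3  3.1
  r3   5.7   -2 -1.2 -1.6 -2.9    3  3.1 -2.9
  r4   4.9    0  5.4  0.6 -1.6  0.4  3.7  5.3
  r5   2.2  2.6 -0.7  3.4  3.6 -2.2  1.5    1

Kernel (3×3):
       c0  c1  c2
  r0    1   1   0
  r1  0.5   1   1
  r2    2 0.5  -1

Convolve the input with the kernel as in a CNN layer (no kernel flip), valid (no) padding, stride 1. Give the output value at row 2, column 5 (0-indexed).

The receptive field on the input at this output position is [-0.5 5.3 3.1 / 3 3.1 -2.9 / 0.4 3.7 5.3]. Elementwise product with the kernel and sum: -0.5·1 + 5.3·1 + 3·0.5 + 3.1·1 + -2.9·1 + 0.4·2 + 3.7·0.5 + 5.3·-1.

3.85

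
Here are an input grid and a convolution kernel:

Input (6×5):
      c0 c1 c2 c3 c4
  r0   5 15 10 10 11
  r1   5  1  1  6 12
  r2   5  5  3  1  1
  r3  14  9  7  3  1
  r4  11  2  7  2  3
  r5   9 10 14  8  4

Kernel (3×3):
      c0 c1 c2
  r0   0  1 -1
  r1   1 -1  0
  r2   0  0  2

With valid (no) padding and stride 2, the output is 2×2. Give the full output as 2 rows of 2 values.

Output[0,0]: The receptive field on the input at this output position is [5 15 10 / 5 1 1 / 5 5 3]. Elementwise product with the kernel and sum: 15·1 + 10·-1 + 5·1 + 1·-1 + 3·2.
Output[0,1]: The receptive field on the input at this output position is [10 10 11 / 1 6 12 / 3 1 1]. Elementwise product with the kernel and sum: 10·1 + 11·-1 + 1·1 + 6·-1 + 1·2.

15 -4
21 10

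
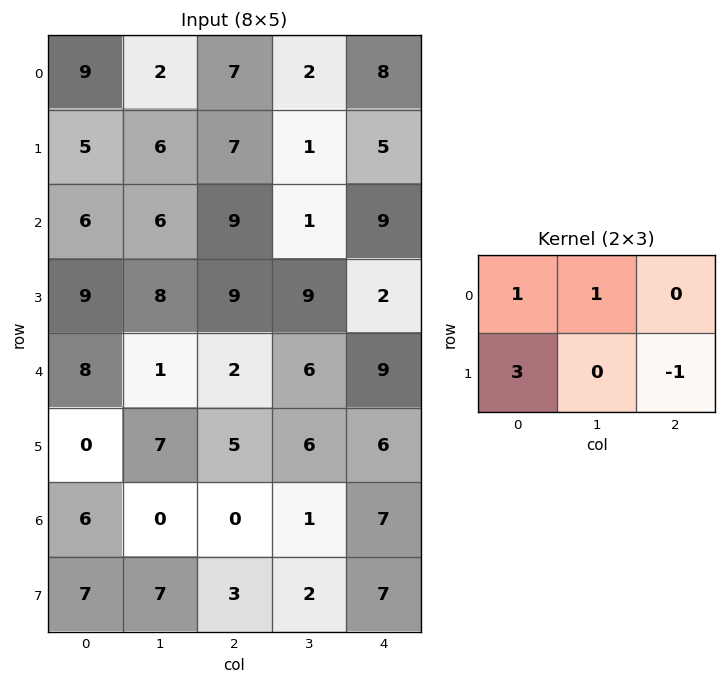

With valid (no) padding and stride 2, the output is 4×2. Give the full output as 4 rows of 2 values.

Output[0,0]: The receptive field on the input at this output position is [9 2 7 / 5 6 7]. Elementwise product with the kernel and sum: 9·1 + 2·1 + 5·3 + 7·-1.

19 25
30 35
4 17
24 3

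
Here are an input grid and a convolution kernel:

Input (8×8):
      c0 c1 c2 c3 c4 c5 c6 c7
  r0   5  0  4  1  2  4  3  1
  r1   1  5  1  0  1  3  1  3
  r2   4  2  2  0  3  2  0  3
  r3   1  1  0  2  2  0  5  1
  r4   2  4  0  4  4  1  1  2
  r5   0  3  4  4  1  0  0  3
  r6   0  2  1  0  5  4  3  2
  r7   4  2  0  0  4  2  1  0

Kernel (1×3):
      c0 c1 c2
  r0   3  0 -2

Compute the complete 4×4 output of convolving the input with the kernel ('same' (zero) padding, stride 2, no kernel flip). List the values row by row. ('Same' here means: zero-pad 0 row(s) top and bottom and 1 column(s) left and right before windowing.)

0 -2 -5 10
-4 6 -4 0
-8 4 10 -1
-4 6 -8 8

Output[0,0]: The receptive field on the zero-padded input at this output position is [0 5 0]. Elementwise product with the kernel and sum: 0·3 + 0·-2.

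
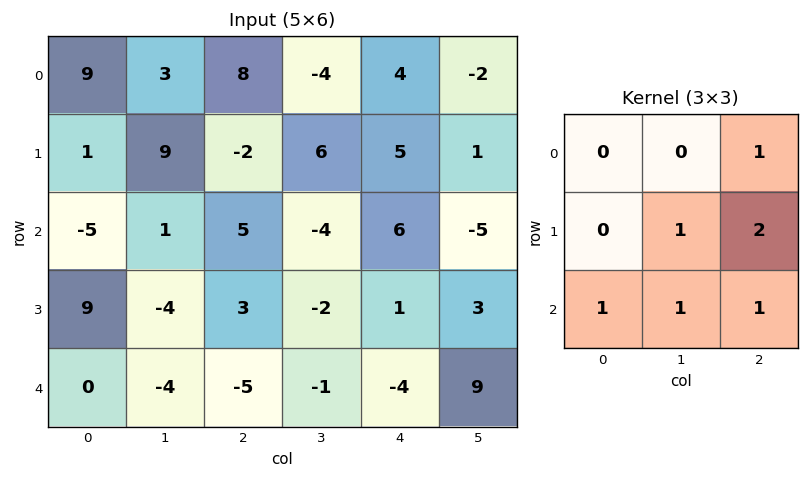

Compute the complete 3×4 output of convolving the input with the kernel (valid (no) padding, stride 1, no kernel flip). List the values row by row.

14 8 27 2
17 0 15 -1
-2 -15 -4 6

Output[0,0]: The receptive field on the input at this output position is [9 3 8 / 1 9 -2 / -5 1 5]. Elementwise product with the kernel and sum: 8·1 + 9·1 + -2·2 + -5·1 + 1·1 + 5·1.
Output[0,1]: The receptive field on the input at this output position is [3 8 -4 / 9 -2 6 / 1 5 -4]. Elementwise product with the kernel and sum: -4·1 + -2·1 + 6·2 + 1·1 + 5·1 + -4·1.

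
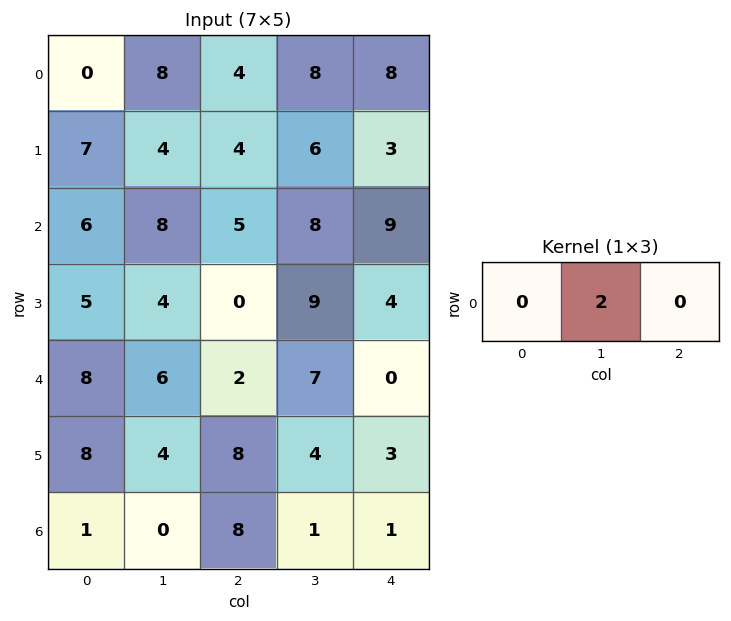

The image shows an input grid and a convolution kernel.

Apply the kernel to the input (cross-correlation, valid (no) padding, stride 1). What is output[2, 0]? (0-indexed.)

16

The receptive field on the input at this output position is [6 8 5]. Elementwise product with the kernel and sum: 8·2.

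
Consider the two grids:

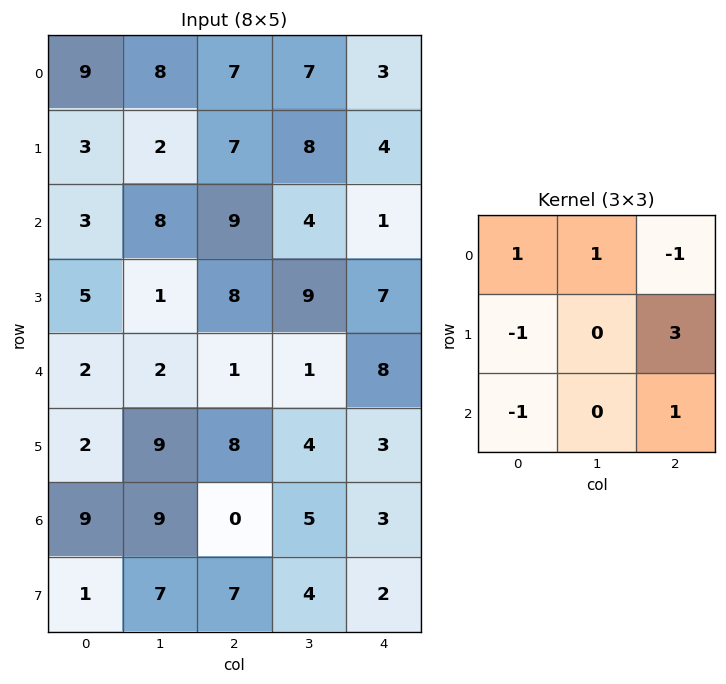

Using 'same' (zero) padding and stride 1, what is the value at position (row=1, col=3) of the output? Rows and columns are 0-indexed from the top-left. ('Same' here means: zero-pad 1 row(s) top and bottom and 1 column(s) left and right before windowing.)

8

The receptive field on the zero-padded input at this output position is [7 7 3 / 7 8 4 / 9 4 1]. Elementwise product with the kernel and sum: 7·1 + 7·1 + 3·-1 + 7·-1 + 4·3 + 9·-1 + 1·1.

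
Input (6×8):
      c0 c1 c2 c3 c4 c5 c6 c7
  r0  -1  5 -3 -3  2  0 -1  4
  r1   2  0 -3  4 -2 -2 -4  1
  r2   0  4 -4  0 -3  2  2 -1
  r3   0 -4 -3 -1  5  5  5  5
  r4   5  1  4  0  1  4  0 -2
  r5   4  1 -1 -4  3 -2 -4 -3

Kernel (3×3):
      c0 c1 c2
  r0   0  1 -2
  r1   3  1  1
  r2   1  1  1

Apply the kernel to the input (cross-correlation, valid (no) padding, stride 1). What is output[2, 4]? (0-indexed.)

The receptive field on the input at this output position is [-3 2 2 / 5 5 5 / 1 4 0]. Elementwise product with the kernel and sum: 2·1 + 2·-2 + 5·3 + 5·1 + 5·1 + 1·1 + 4·1 + 0·1.

28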